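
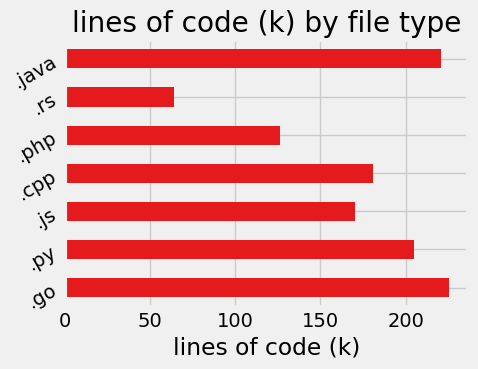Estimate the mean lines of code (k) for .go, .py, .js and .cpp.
≈ 195

(220 + 200 + 180 + 180) / 4 ≈ 195.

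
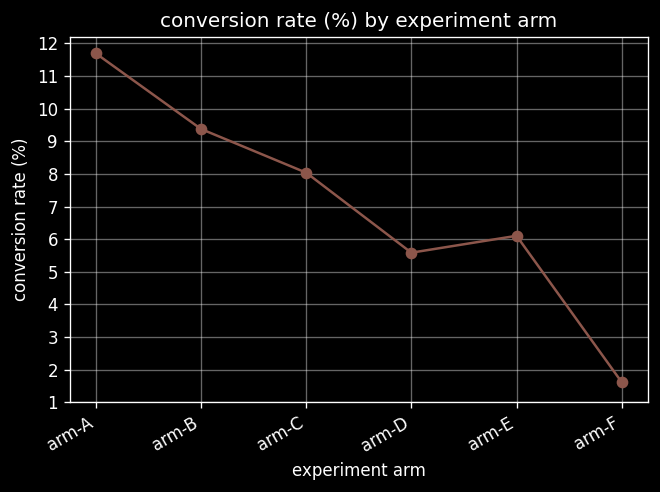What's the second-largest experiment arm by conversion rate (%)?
Top 3: arm-A ≈ 12, arm-B ≈ 9, arm-C ≈ 8.

arm-B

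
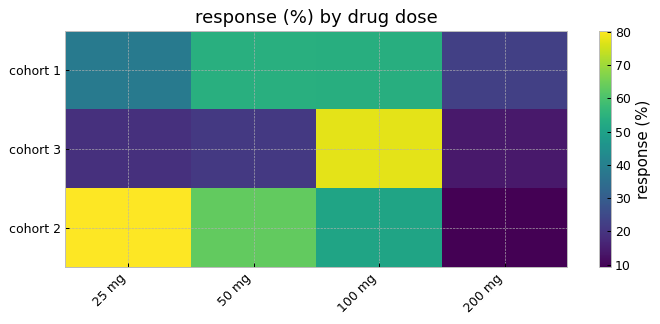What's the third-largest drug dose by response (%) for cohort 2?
100 mg

Top 4 for cohort 2: 25 mg ≈ 80, 50 mg ≈ 60, 100 mg ≈ 50, 200 mg ≈ 10.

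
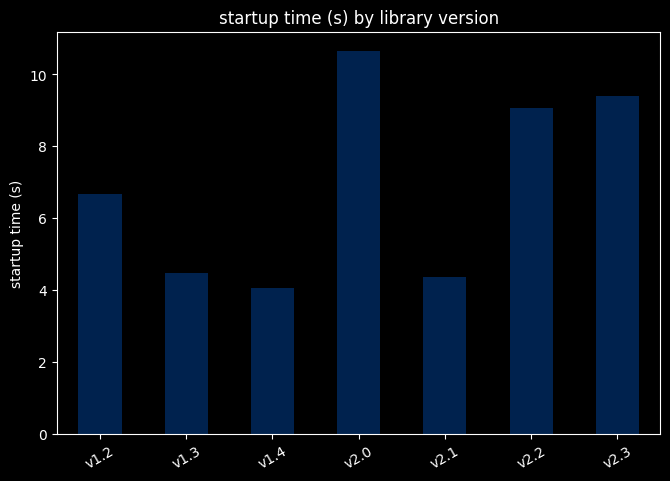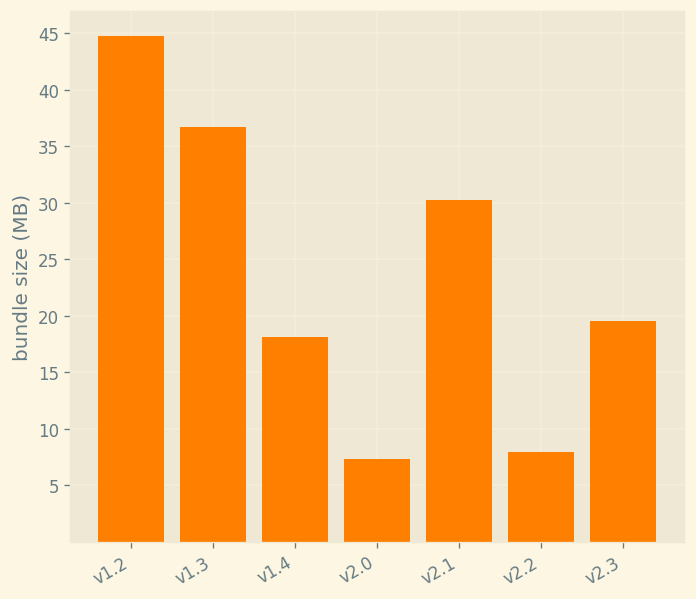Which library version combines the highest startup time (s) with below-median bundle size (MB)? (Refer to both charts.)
v2.0

Chart 2 median bundle size (MB) ≈ 20; below-median library versions: v1.4, v2.0, v2.2. Among those, v2.0 has the highest startup time (s) (≈ 11).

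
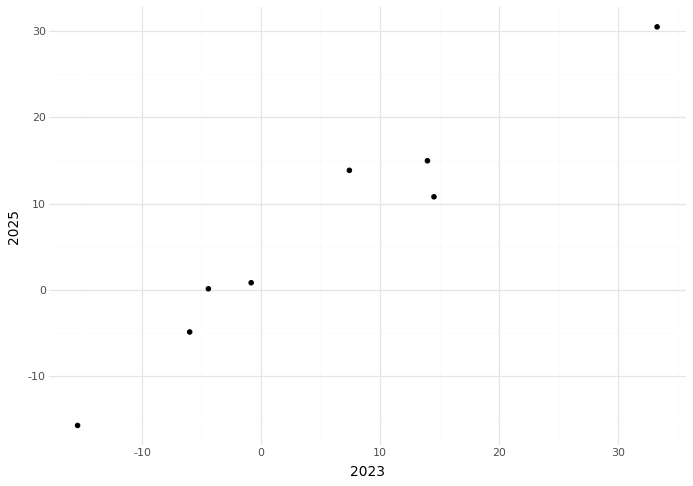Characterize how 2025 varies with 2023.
positive, strong

Points are positively correlated; strong (|r| ≈ 1.0).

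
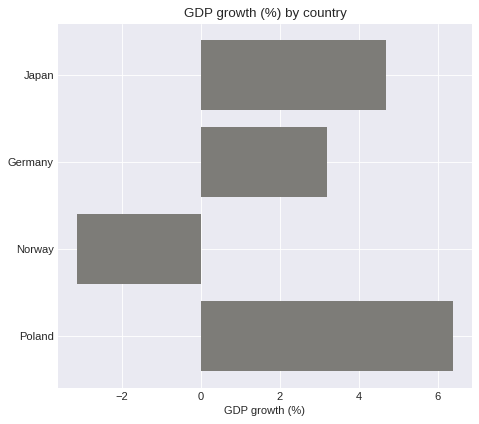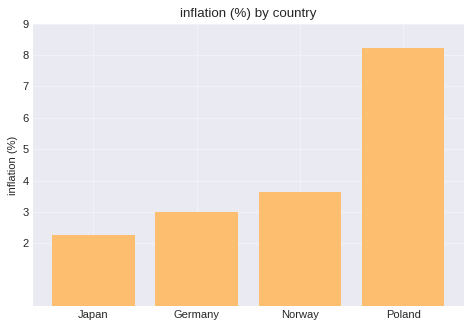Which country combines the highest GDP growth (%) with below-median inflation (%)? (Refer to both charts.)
Chart 2 median inflation (%) ≈ 3; below-median countries: Japan, Germany. Among those, Japan has the highest GDP growth (%) (≈ 5).

Japan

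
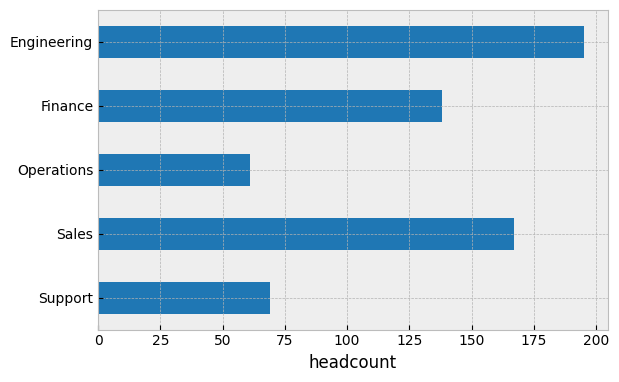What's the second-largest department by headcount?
Top 3: Engineering ≈ 200, Sales ≈ 160, Finance ≈ 140.

Sales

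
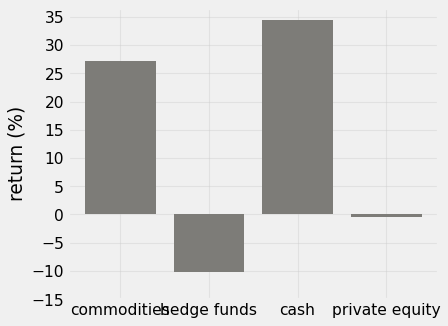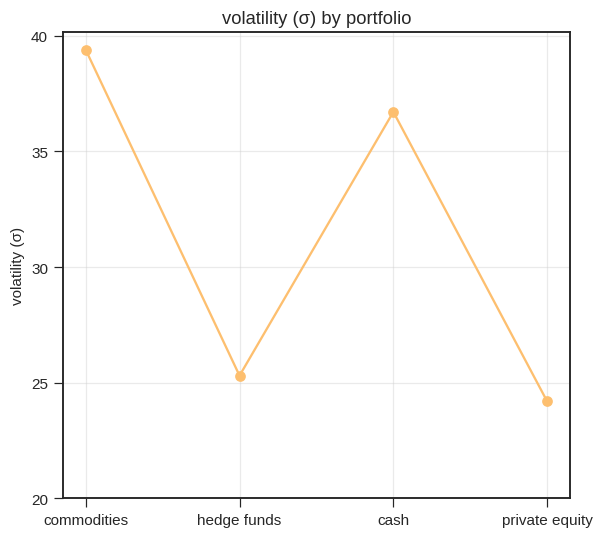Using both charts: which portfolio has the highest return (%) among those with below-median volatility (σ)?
Chart 2 median volatility (σ) ≈ 30; below-median portfolios: hedge funds, private equity. Among those, private equity has the highest return (%) (≈ 0).

private equity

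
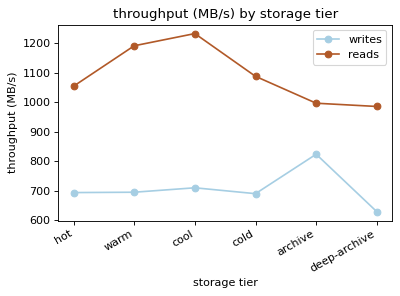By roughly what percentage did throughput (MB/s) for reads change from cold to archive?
cold ≈ 1100, archive ≈ 1000; (1000 − 1100) / 1100 ≈ -9.1%.

≈ -9.1%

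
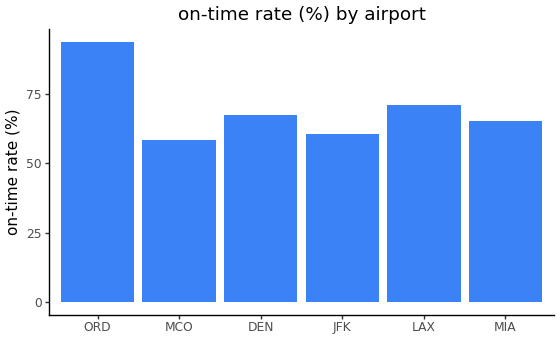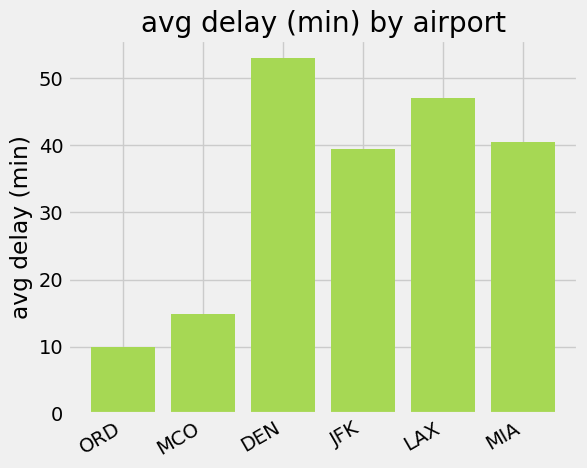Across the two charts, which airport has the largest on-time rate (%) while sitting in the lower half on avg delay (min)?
ORD

Chart 2 median avg delay (min) ≈ 40; below-median airports: ORD, MCO, JFK. Among those, ORD has the highest on-time rate (%) (≈ 90).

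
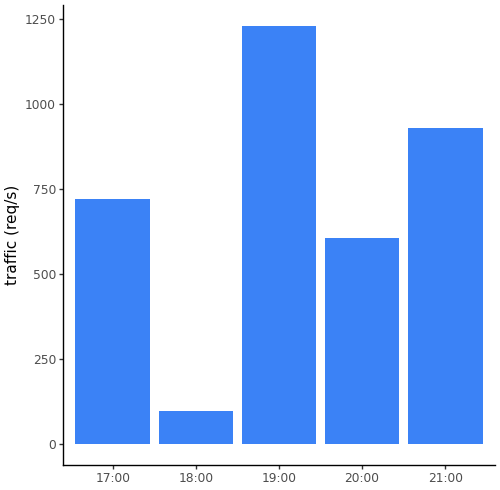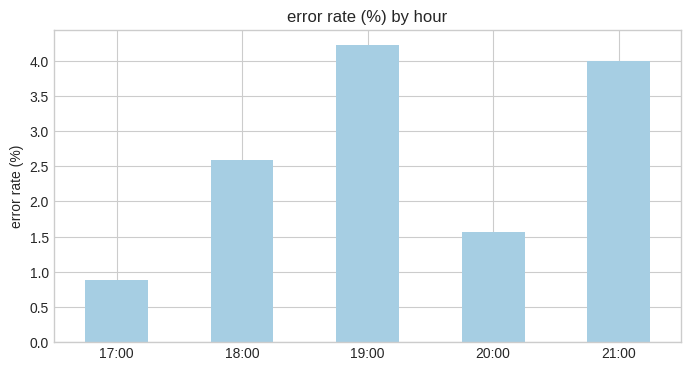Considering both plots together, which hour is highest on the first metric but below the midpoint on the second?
17:00

Chart 2 median error rate (%) ≈ 2.5; below-median hours: 17:00, 20:00. Among those, 17:00 has the highest traffic (req/s) (≈ 800).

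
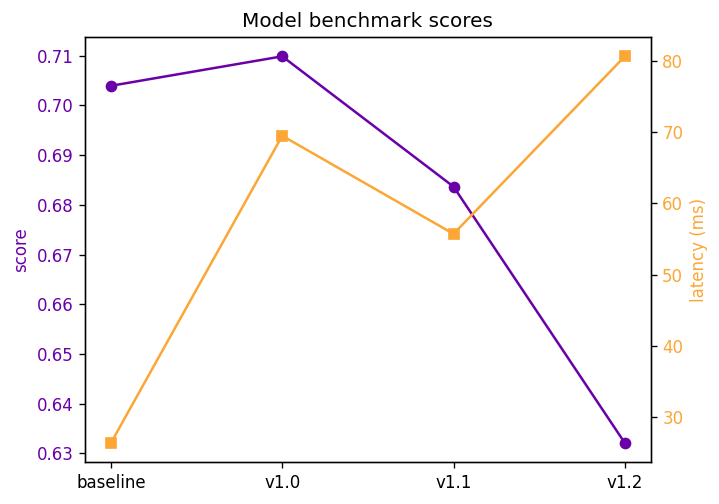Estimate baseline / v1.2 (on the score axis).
baseline ≈ 0.70, v1.2 ≈ 0.63; 0.70/0.63 ≈ 1.11.

≈ 1.11×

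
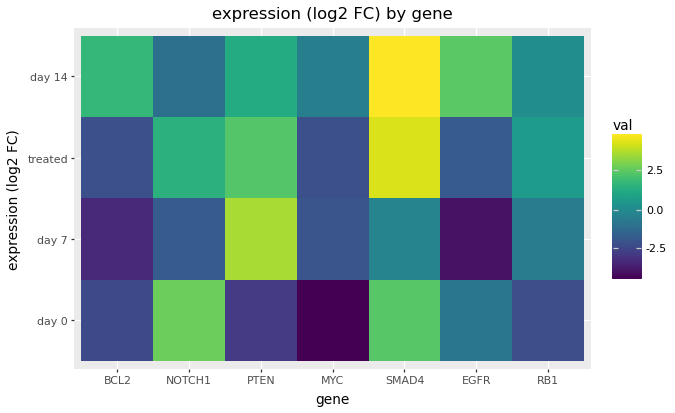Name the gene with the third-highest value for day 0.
Top 4 for day 0: NOTCH1 ≈ 3, SMAD4 ≈ 2, EGFR ≈ -1, RB1 ≈ -2.

EGFR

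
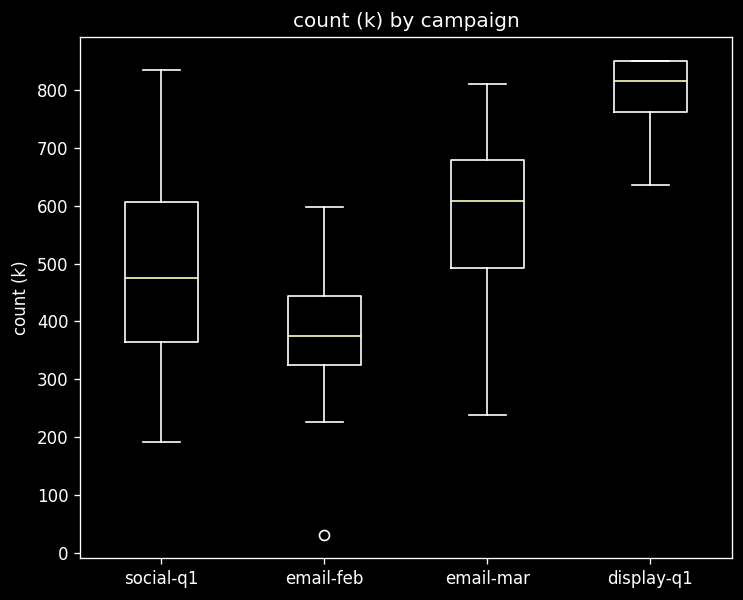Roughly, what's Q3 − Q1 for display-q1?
Q3 ≈ 850, Q1 ≈ 750; IQR ≈ 100.

≈ 100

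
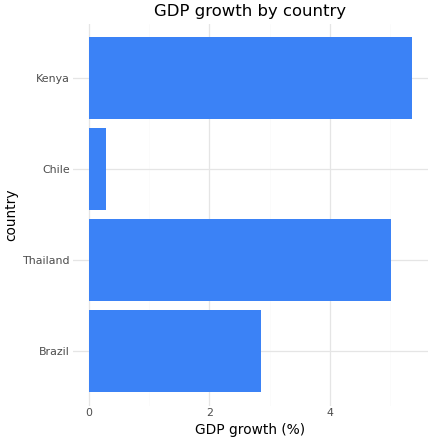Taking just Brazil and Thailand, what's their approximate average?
≈ 4

(3.0 + 5.0) / 2 ≈ 4.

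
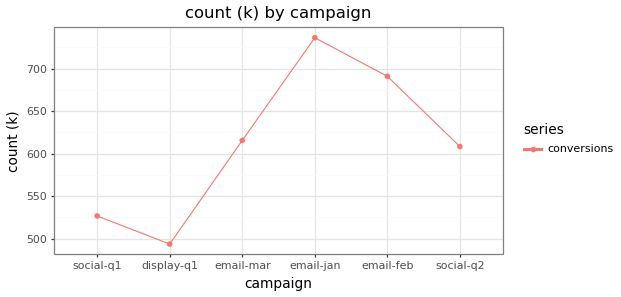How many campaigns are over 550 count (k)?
4

Above 550: email-mar, email-jan, email-feb, social-q2.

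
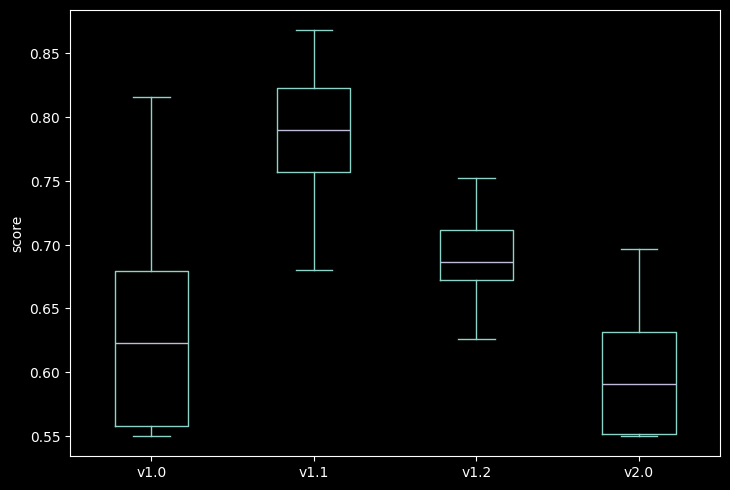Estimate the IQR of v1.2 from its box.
≈ 0.04

Q3 ≈ 0.72, Q1 ≈ 0.68; IQR ≈ 0.04.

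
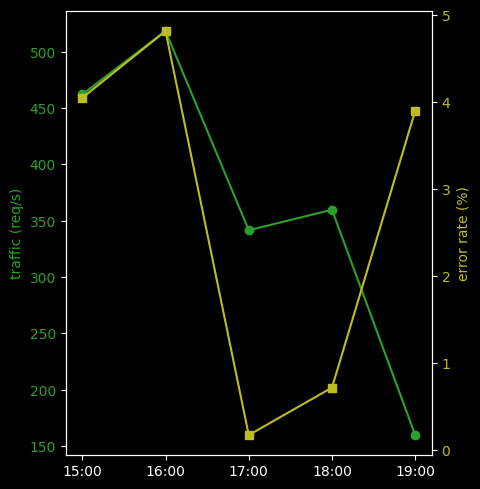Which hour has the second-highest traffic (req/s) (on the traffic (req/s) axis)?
15:00

Top 3 (on the traffic (req/s) axis): 16:00 ≈ 500, 15:00 ≈ 450, 18:00 ≈ 350.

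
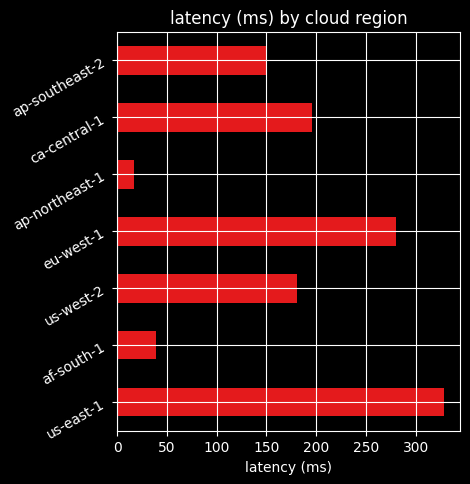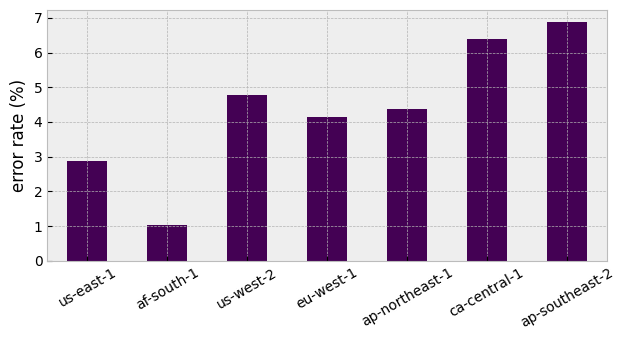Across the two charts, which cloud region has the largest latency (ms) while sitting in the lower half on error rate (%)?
Chart 2 median error rate (%) ≈ 4; below-median cloud regions: us-east-1, af-south-1, eu-west-1. Among those, us-east-1 has the highest latency (ms) (≈ 350).

us-east-1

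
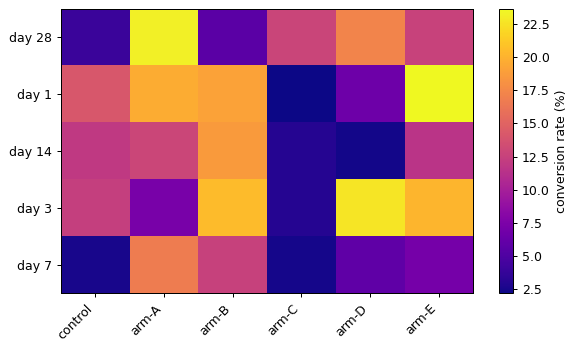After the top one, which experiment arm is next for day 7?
Top 3 for day 7: arm-A ≈ 16, arm-B ≈ 12, arm-E ≈ 8.

arm-B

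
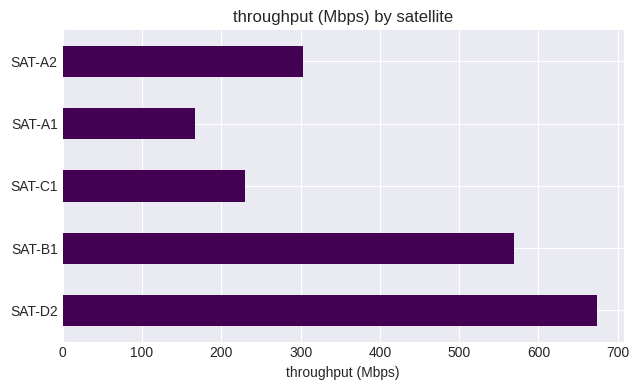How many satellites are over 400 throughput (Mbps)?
2

Above 400: SAT-D2, SAT-B1.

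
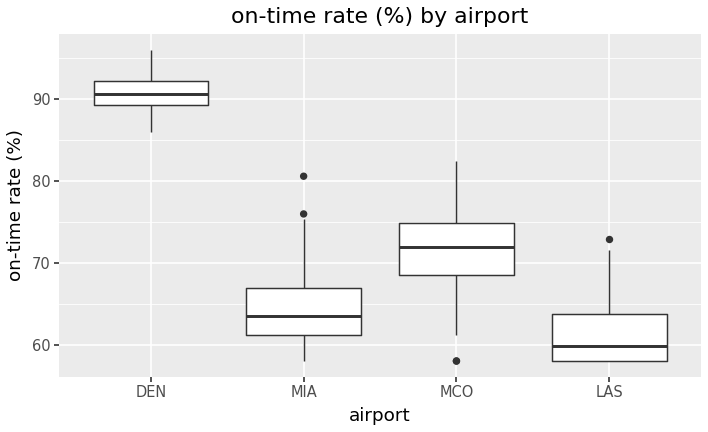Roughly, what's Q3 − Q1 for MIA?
Q3 ≈ 65, Q1 ≈ 60; IQR ≈ 5.

≈ 5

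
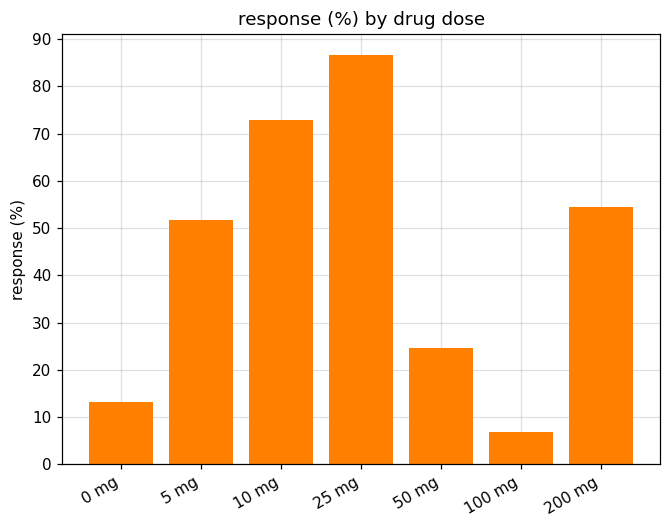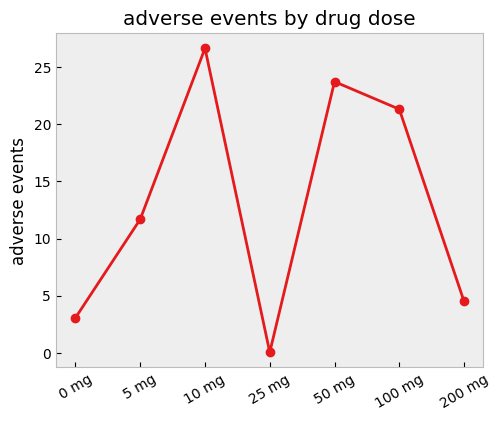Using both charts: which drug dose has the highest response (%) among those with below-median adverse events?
25 mg

Chart 2 median adverse events ≈ 10; below-median drug doses: 0 mg, 25 mg, 200 mg. Among those, 25 mg has the highest response (%) (≈ 90).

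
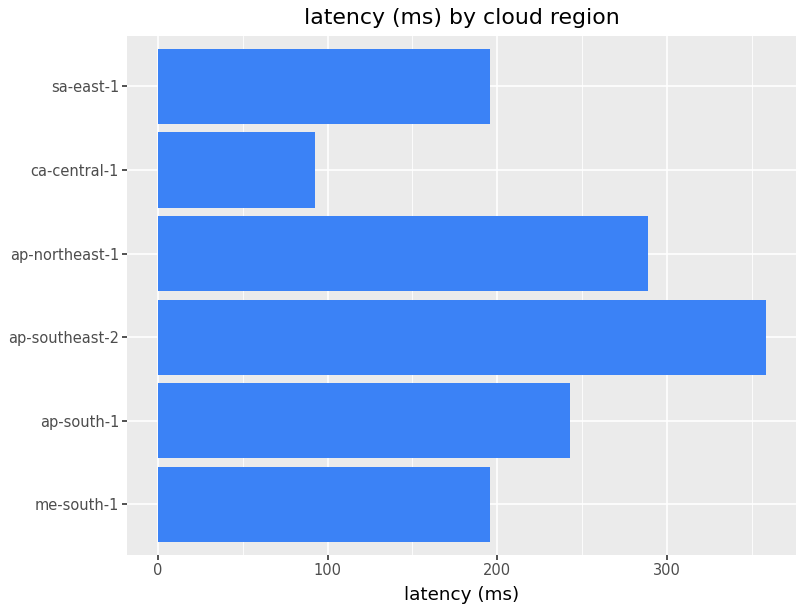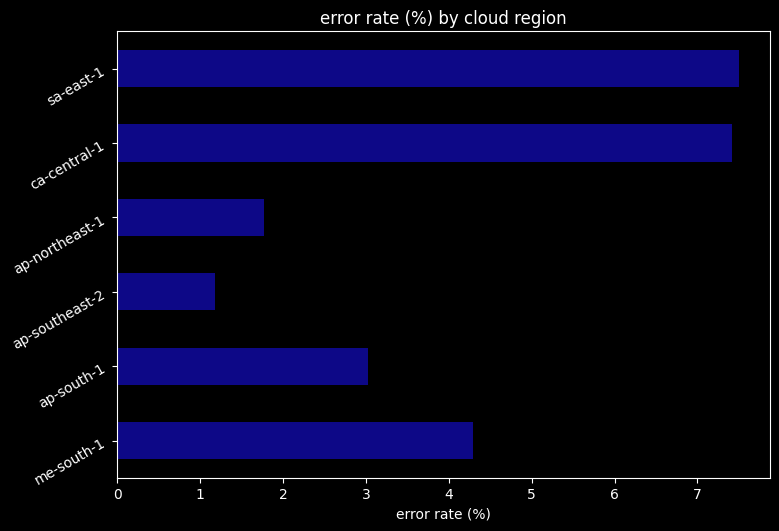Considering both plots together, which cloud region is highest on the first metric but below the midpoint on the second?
Chart 2 median error rate (%) ≈ 4; below-median cloud regions: ap-south-1, ap-southeast-2, ap-northeast-1. Among those, ap-southeast-2 has the highest latency (ms) (≈ 350).

ap-southeast-2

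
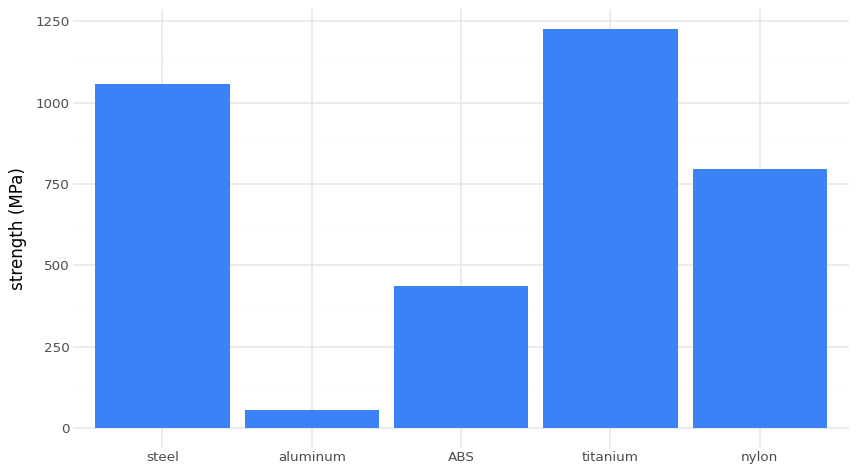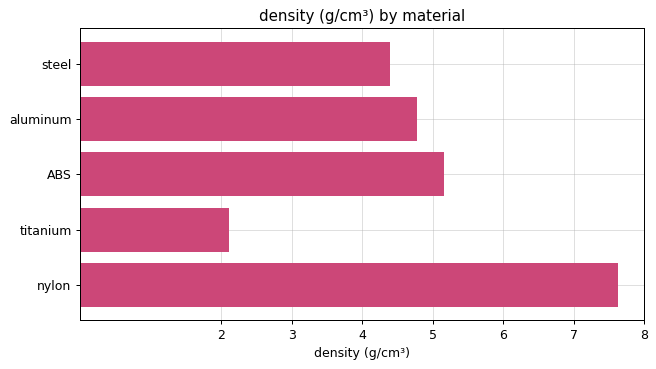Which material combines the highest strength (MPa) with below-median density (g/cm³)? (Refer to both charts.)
titanium

Chart 2 median density (g/cm³) ≈ 5; below-median materials: steel, titanium. Among those, titanium has the highest strength (MPa) (≈ 1200).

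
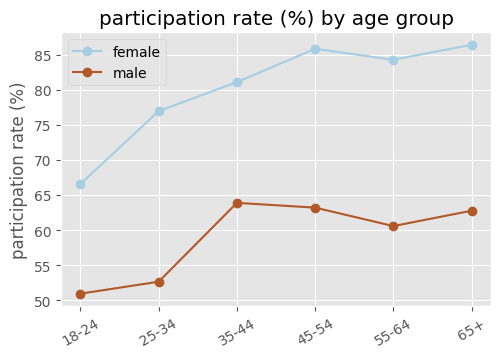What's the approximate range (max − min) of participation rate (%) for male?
≈ 15

Max 35-44 ≈ 65, min 18-24 ≈ 50; range ≈ 15.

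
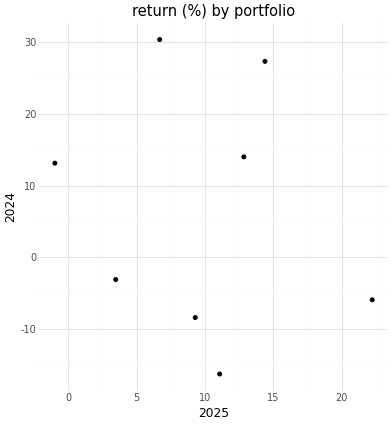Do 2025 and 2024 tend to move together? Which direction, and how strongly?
no clear correlation

Points are roughly uncorrelated; weak (|r| ≈ 0.2).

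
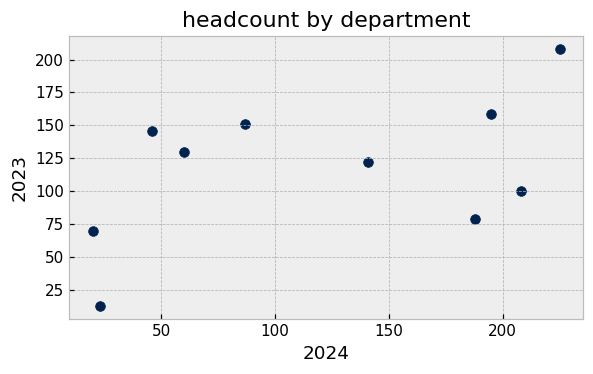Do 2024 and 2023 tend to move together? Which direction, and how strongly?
Points are positively correlated; moderate (|r| ≈ 0.5).

positive, moderate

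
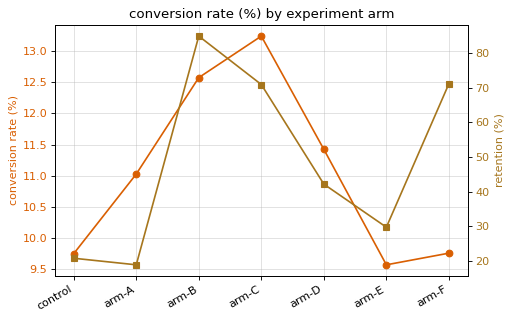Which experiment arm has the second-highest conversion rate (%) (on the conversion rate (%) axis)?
arm-B

Top 3 (on the conversion rate (%) axis): arm-C ≈ 13.0, arm-B ≈ 12.5, arm-D ≈ 11.5.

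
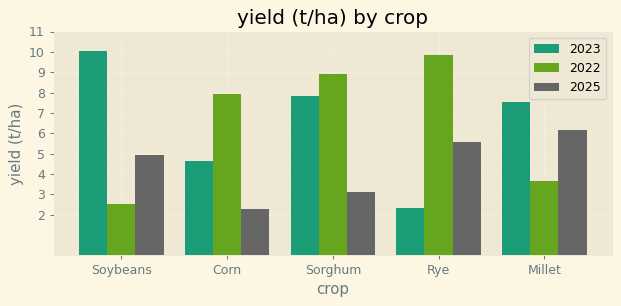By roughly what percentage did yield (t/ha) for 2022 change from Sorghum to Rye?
≈ +11.1%

Sorghum ≈ 9, Rye ≈ 10; (10 − 9) / 9 ≈ +11.1%.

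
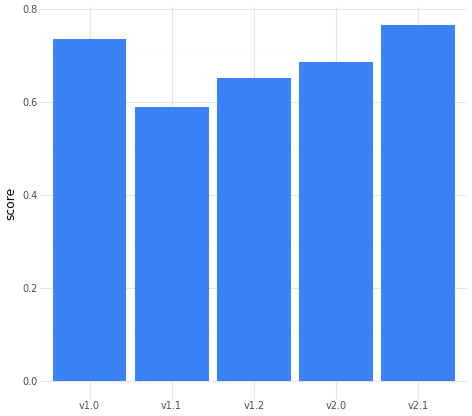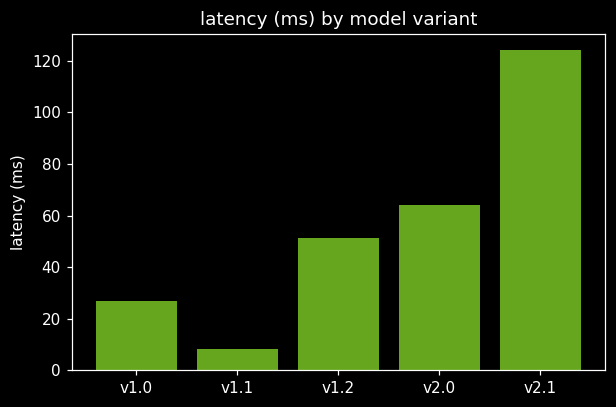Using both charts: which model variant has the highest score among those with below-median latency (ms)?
v1.0

Chart 2 median latency (ms) ≈ 60; below-median model variants: v1.0, v1.1. Among those, v1.0 has the highest score (≈ 0.7).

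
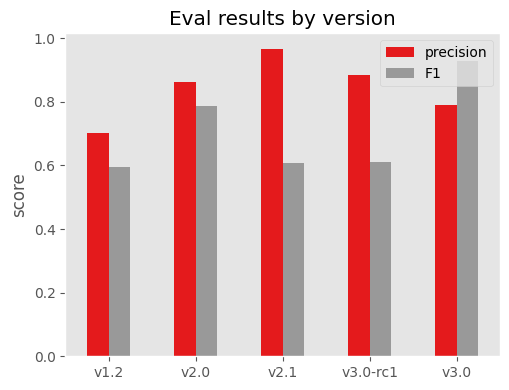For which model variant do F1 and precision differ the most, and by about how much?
v2.1: F1 ≈ 0.6, precision ≈ 1.0 → gap ≈ 0.4. Next-largest (v3.0-rc1) is only ≈ 0.3.

v2.1, ≈ 0.4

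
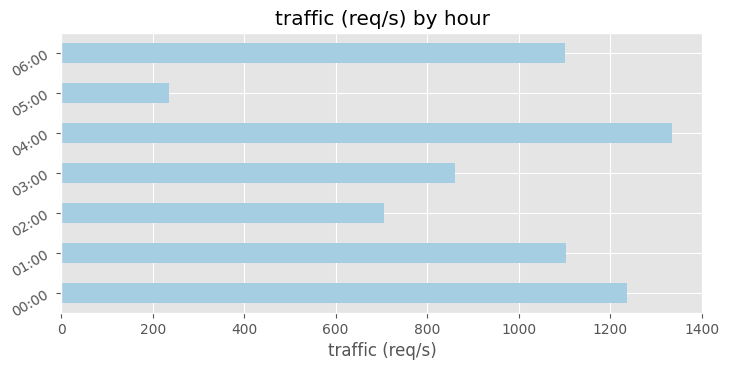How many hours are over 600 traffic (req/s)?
6

Above 600: 00:00, 01:00, 02:00, 03:00, 04:00, 06:00.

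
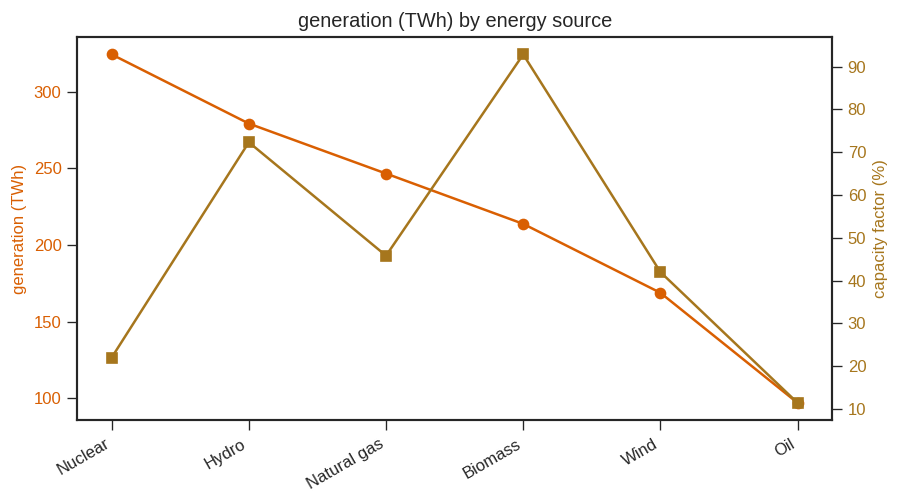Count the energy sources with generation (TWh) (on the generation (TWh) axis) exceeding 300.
1

Above 300: Nuclear.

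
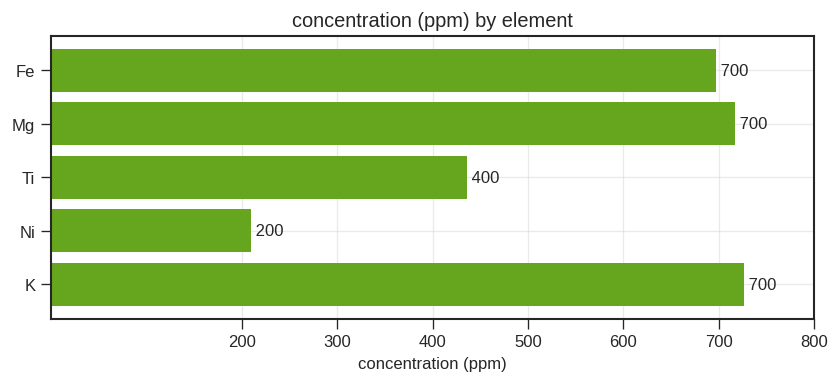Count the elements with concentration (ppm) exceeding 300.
Above 300: Fe, Mg, Ti, K.

4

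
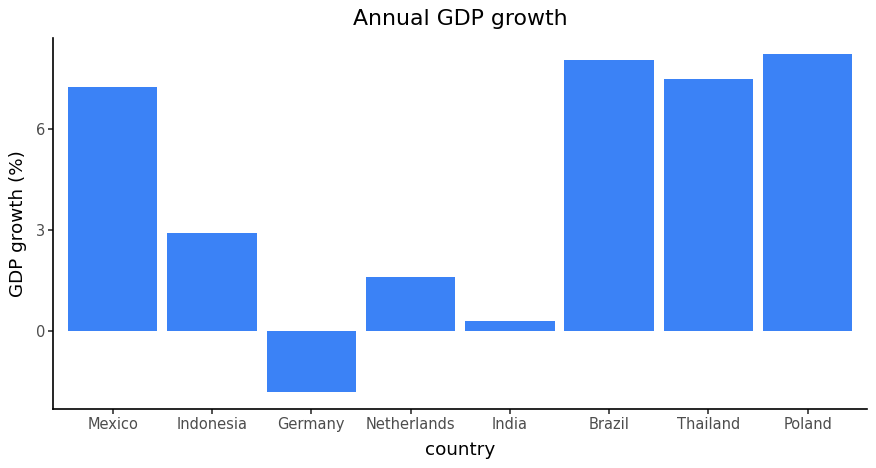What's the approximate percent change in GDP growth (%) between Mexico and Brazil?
Mexico ≈ 7, Brazil ≈ 8; (8 − 7) / 7 ≈ +14.3%.

≈ +14.3%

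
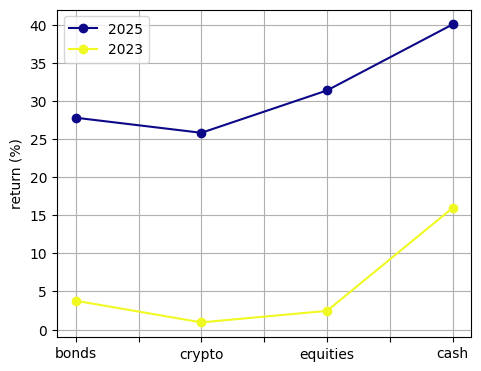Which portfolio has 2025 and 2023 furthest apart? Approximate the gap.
equities, ≈ 30 %

equities: 2025 ≈ 30, 2023 ≈ 0 → gap ≈ 30. Next-largest (crypto) is only ≈ 25.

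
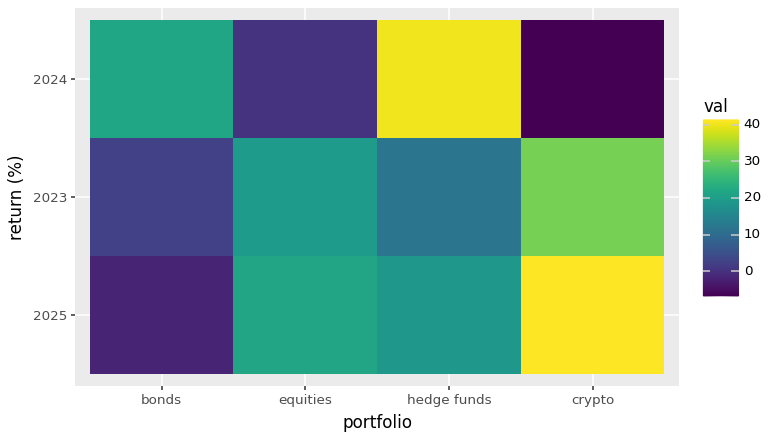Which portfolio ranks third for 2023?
hedge funds

Top 4 for 2023: crypto ≈ 30, equities ≈ 20, hedge funds ≈ 10, bonds ≈ 0.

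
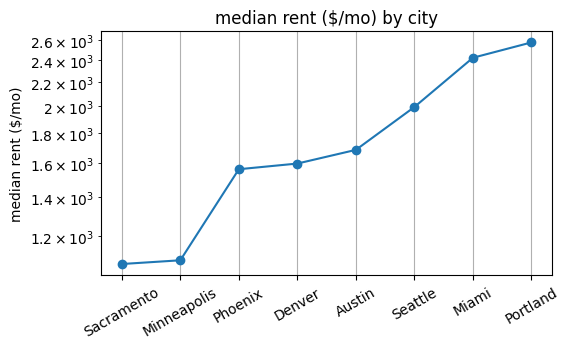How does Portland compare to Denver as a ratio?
≈ 1.62×

Portland ≈ 2600, Denver ≈ 1600; 2600/1600 ≈ 1.62.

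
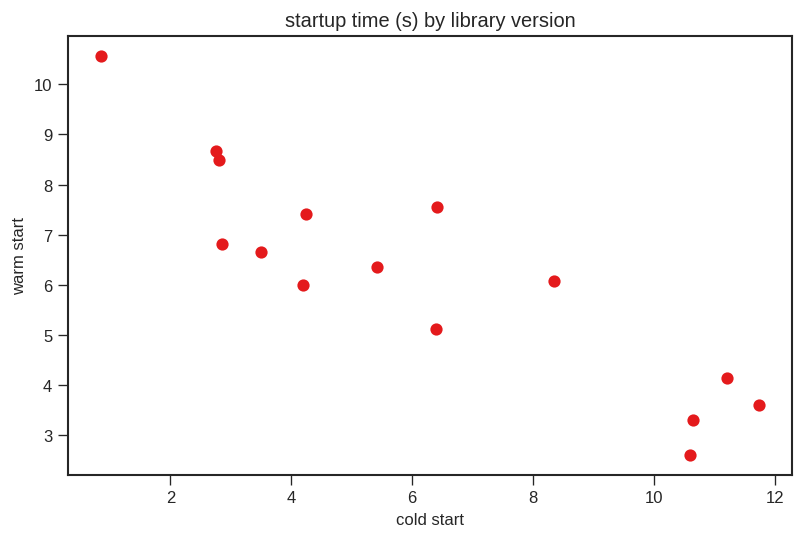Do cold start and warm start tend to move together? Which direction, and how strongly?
Points are negatively correlated; strong (|r| ≈ 0.9).

negative, strong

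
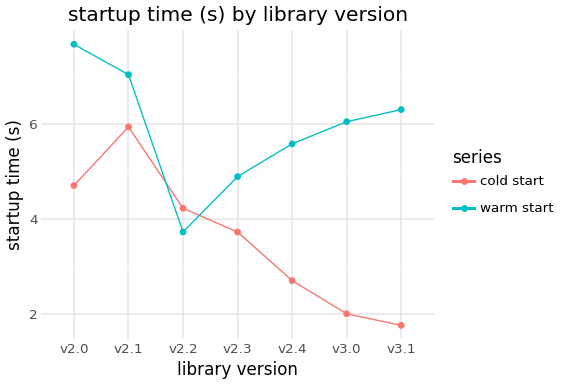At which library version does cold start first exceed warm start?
v2.2

v2.1: cold start ≈ 6.0 vs warm start ≈ 7.0 (not yet); v2.2: cold start ≈ 4.0 vs warm start ≈ 3.5 (first crossover).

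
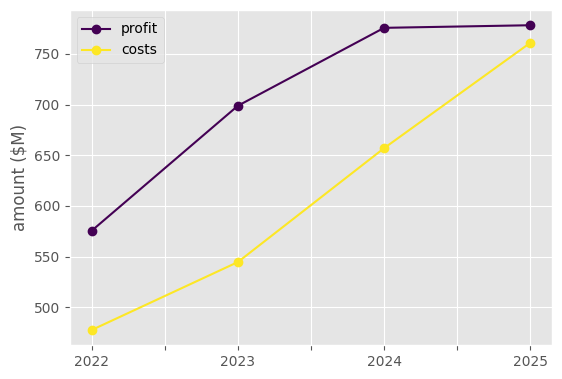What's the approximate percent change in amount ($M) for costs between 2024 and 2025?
≈ +15.4%

2024 ≈ 650, 2025 ≈ 750; (750 − 650) / 650 ≈ +15.4%.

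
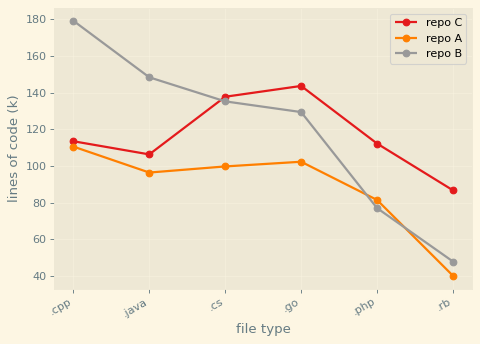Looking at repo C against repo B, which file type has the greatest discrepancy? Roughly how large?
.cpp: repo C ≈ 120, repo B ≈ 180 → gap ≈ 60. Next-largest (.java) is only ≈ 40.

.cpp, ≈ 60 k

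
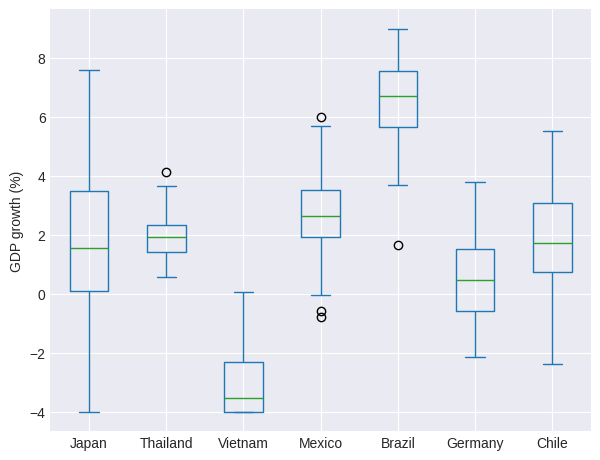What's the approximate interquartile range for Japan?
Q3 ≈ 3, Q1 ≈ 0; IQR ≈ 3.

≈ 3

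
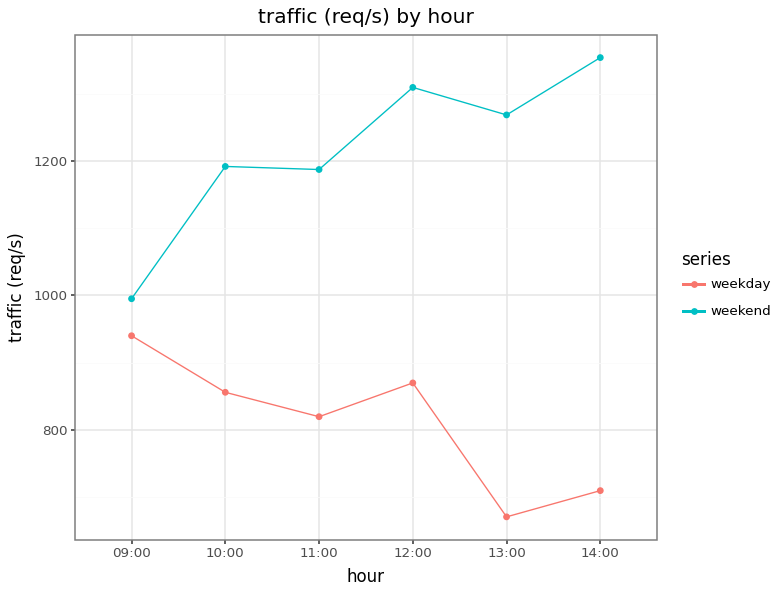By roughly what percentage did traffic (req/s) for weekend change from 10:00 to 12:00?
10:00 ≈ 1200, 12:00 ≈ 1300; (1300 − 1200) / 1200 ≈ +8.3%.

≈ +8.3%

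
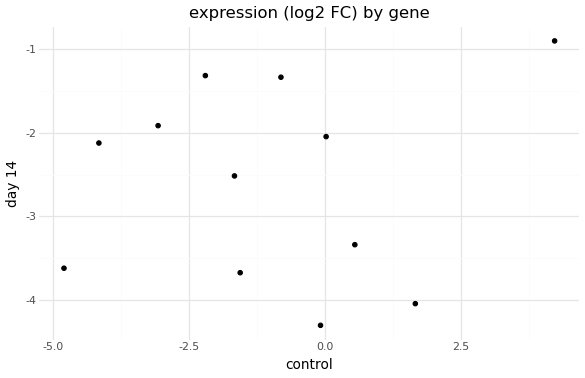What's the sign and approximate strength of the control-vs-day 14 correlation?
no clear correlation

Points are roughly uncorrelated; weak (|r| ≈ 0.1).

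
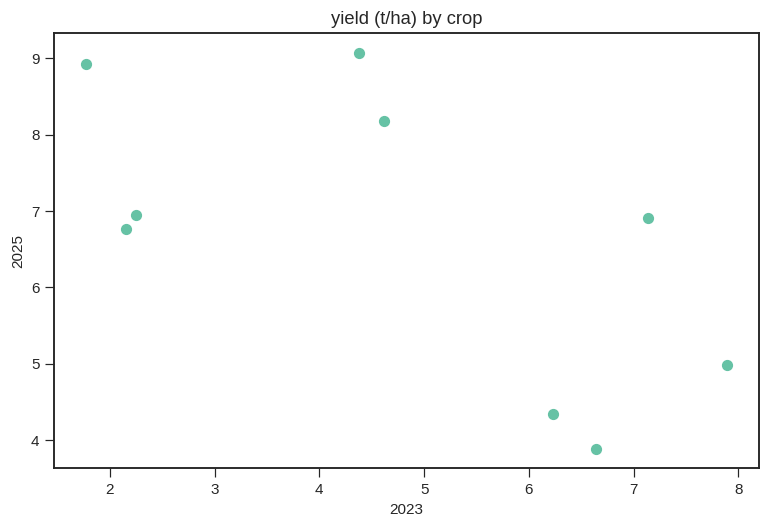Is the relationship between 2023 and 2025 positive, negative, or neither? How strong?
negative, moderate

Points are negatively correlated; moderate (|r| ≈ 0.6).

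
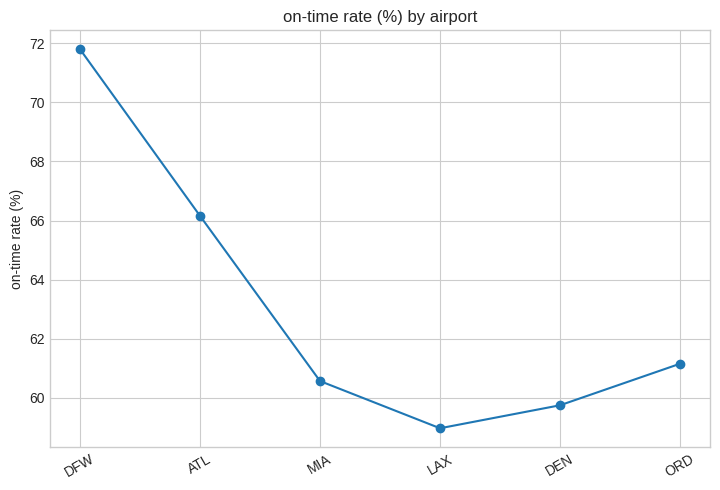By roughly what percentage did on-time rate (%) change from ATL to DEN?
≈ -9.1%

ATL ≈ 66, DEN ≈ 60; (60 − 66) / 66 ≈ -9.1%.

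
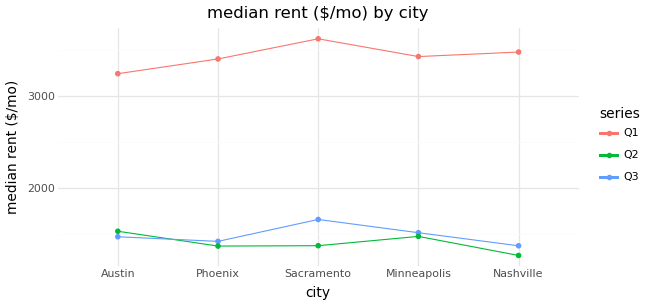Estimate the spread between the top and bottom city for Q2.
≈ 400

Max Austin ≈ 1600, min Nashville ≈ 1200; range ≈ 400.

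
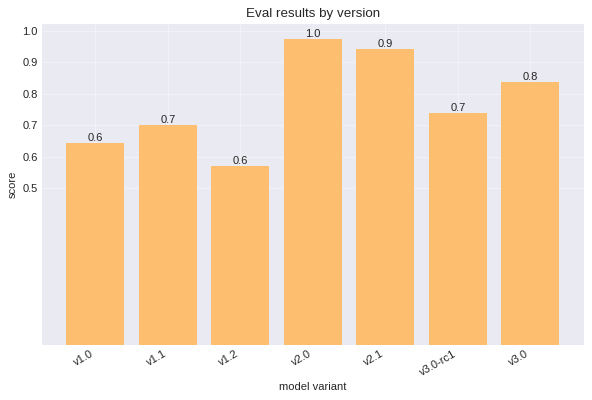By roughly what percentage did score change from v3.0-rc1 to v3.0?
≈ +14.3%

v3.0-rc1 ≈ 0.7, v3.0 ≈ 0.8; (0.8 − 0.7) / 0.7 ≈ +14.3%.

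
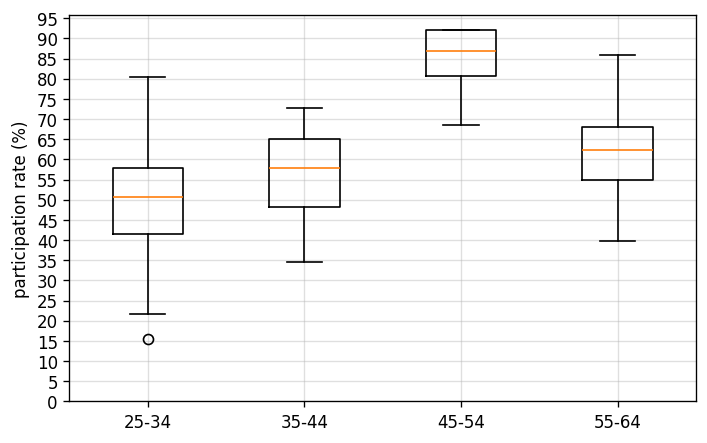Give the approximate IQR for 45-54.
Q3 ≈ 90, Q1 ≈ 80; IQR ≈ 10.

≈ 10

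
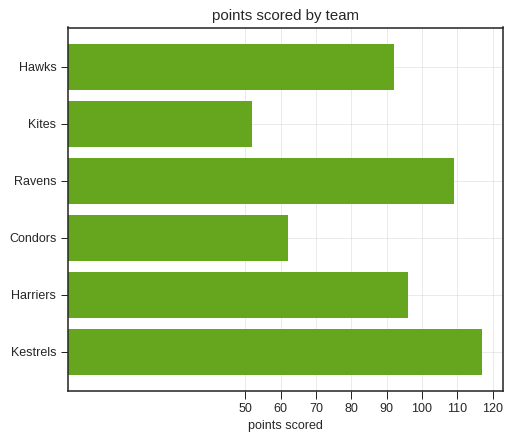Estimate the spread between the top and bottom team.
≈ 70

Max Kestrels ≈ 120, min Kites ≈ 50; range ≈ 70.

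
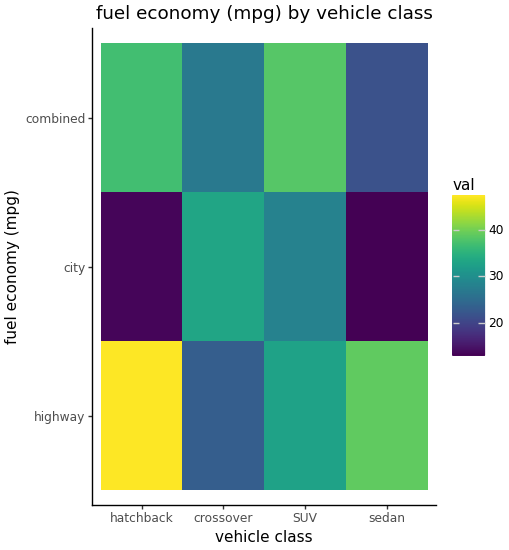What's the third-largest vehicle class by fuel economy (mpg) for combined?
Top 4 for combined: SUV ≈ 40, hatchback ≈ 35, crossover ≈ 25, sedan ≈ 20.

crossover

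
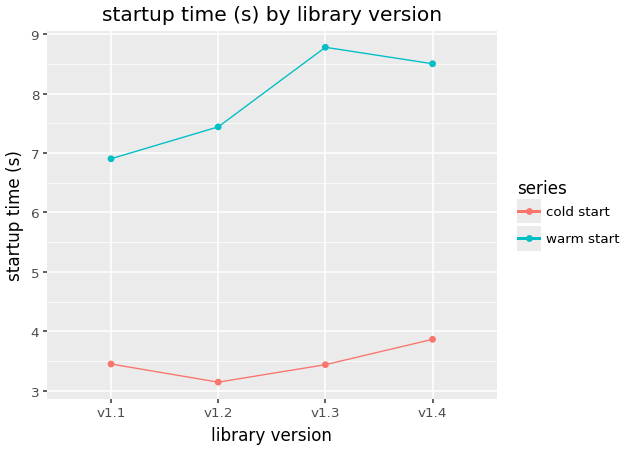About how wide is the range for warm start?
≈ 2.0

Max v1.3 ≈ 9.0, min v1.1 ≈ 7.0; range ≈ 2.0.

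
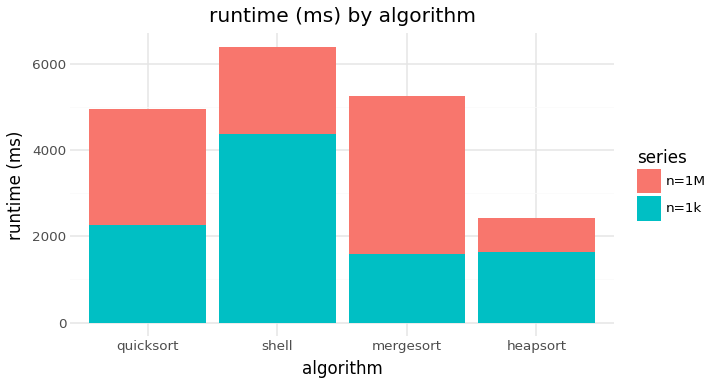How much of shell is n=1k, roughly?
≈ 4000

n=1k top ≈ 4000, bottom ≈ 0; segment ≈ 4000.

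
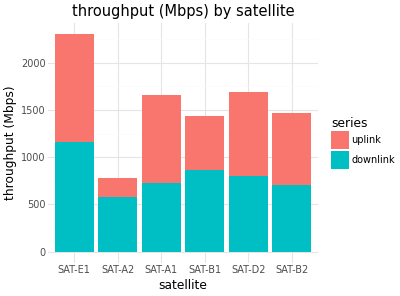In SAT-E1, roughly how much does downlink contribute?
≈ 1200

downlink top ≈ 1200, bottom ≈ 0; segment ≈ 1200.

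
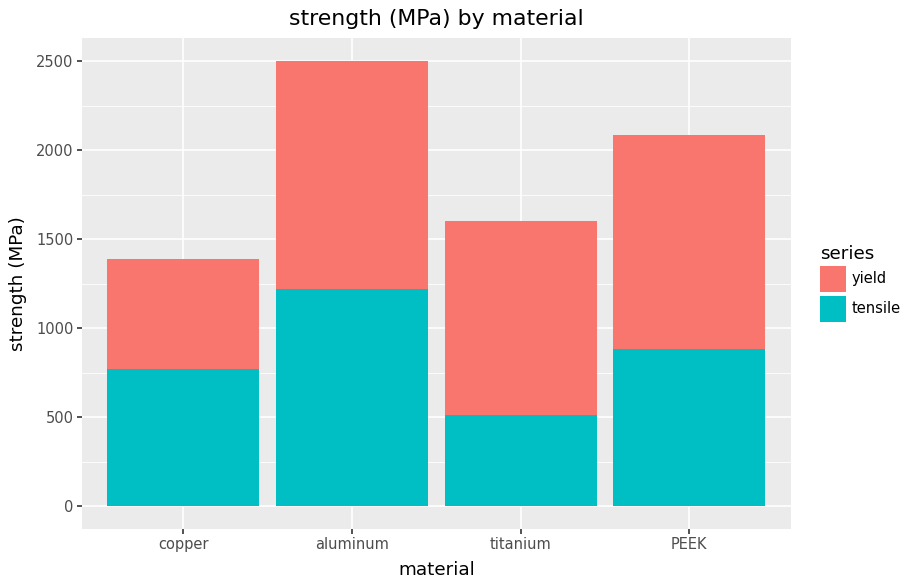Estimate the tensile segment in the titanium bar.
tensile top ≈ 500, bottom ≈ 0; segment ≈ 500.

≈ 500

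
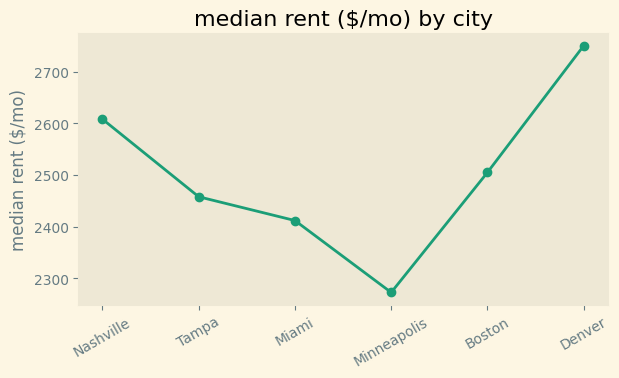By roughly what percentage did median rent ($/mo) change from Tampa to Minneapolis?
Tampa ≈ 2450, Minneapolis ≈ 2250; (2250 − 2450) / 2450 ≈ -8.2%.

≈ -8.2%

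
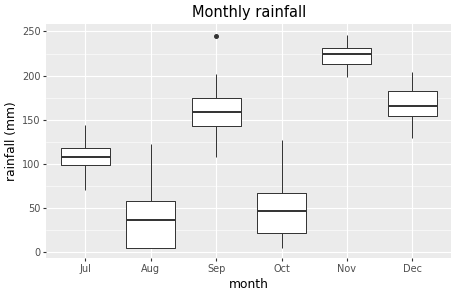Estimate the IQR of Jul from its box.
Q3 ≈ 120, Q1 ≈ 100; IQR ≈ 20.

≈ 20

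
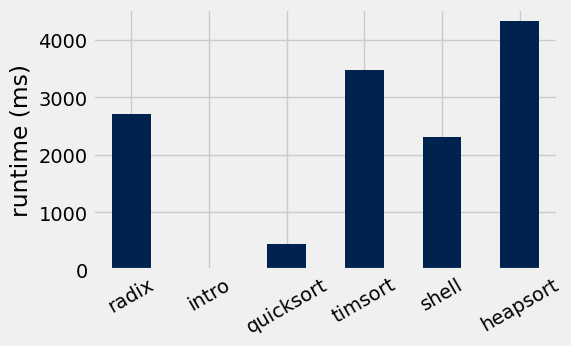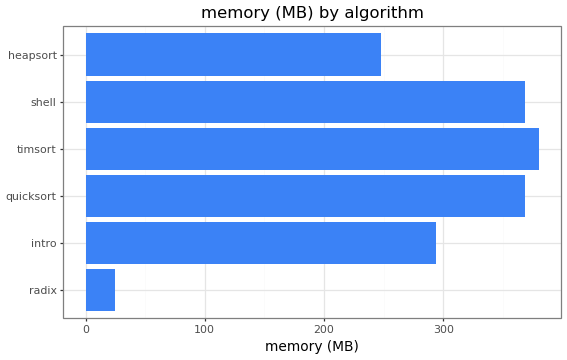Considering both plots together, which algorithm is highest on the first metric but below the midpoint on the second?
Chart 2 median memory (MB) ≈ 350; below-median algorithms: radix, intro, heapsort. Among those, heapsort has the highest runtime (ms) (≈ 4500).

heapsort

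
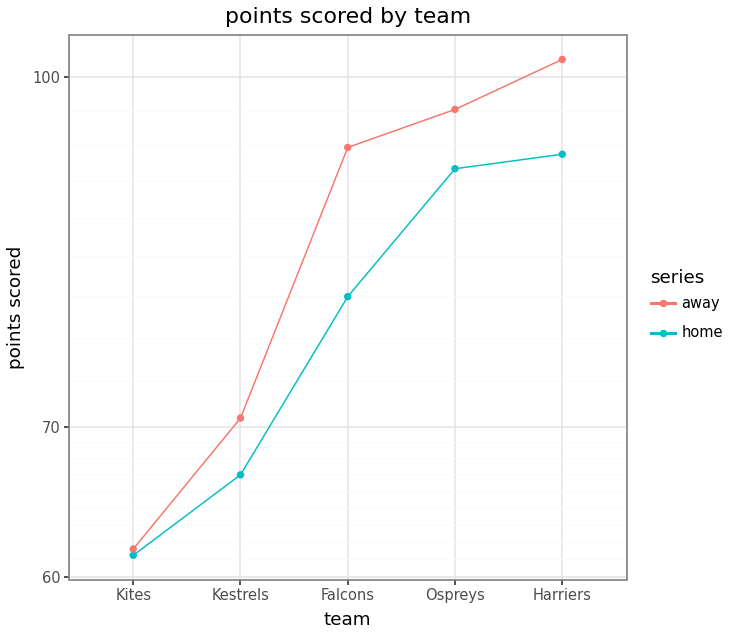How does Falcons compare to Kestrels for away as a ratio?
Falcons ≈ 95, Kestrels ≈ 70; 95/70 ≈ 1.36.

≈ 1.36×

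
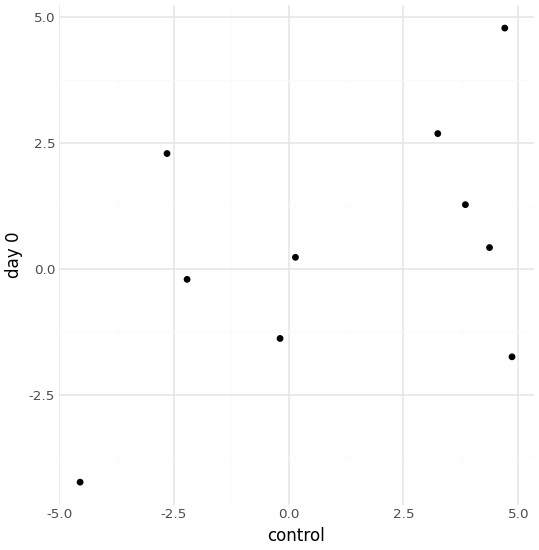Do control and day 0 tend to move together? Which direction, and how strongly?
Points are positively correlated; moderate (|r| ≈ 0.5).

positive, moderate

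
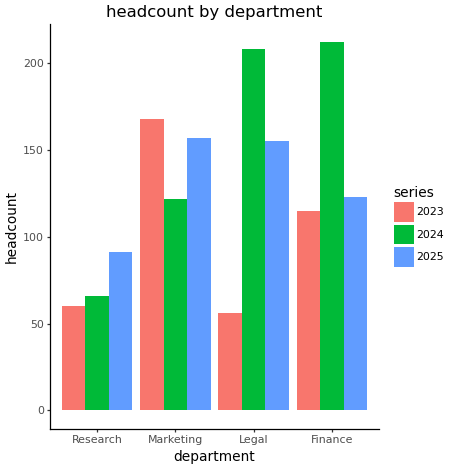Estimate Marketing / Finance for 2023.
Marketing ≈ 160, Finance ≈ 120; 160/120 ≈ 1.33.

≈ 1.33×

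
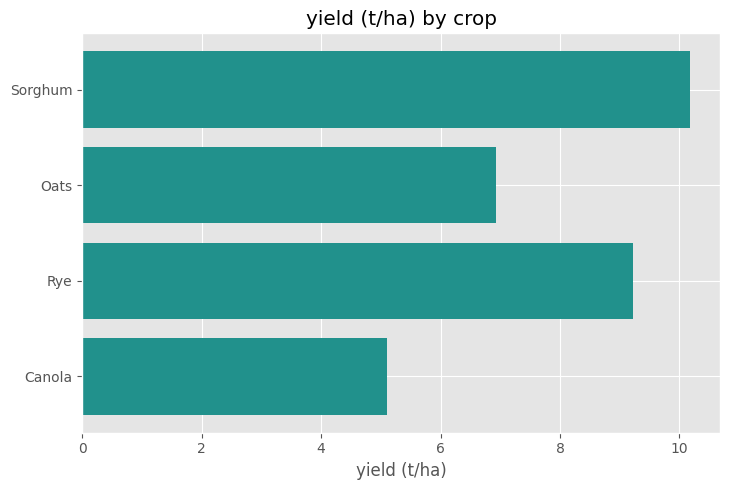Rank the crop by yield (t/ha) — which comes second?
Top 3: Sorghum ≈ 10, Rye ≈ 9, Oats ≈ 7.

Rye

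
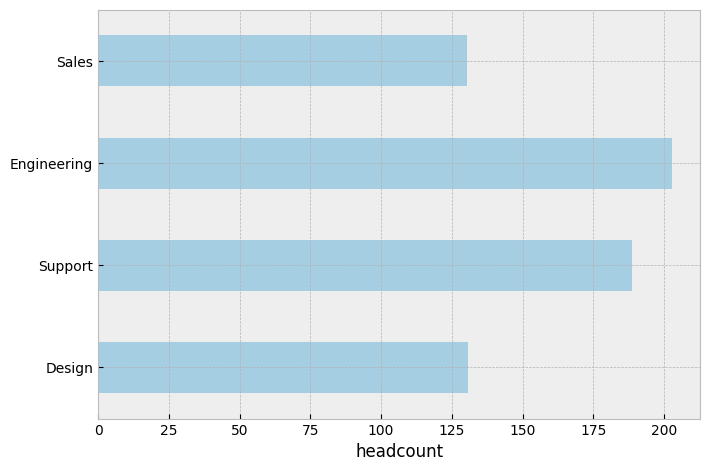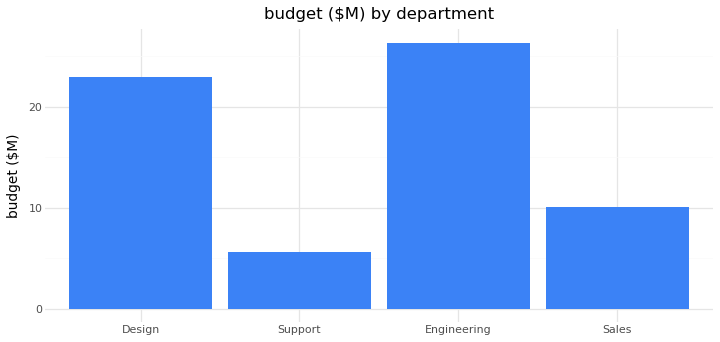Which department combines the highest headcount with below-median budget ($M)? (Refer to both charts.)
Chart 2 median budget ($M) ≈ 15; below-median departments: Support, Sales. Among those, Support has the highest headcount (≈ 180).

Support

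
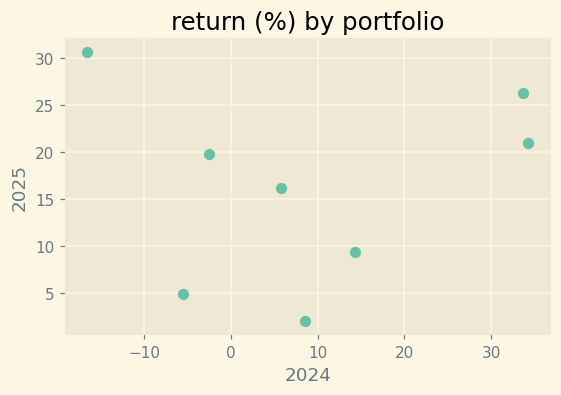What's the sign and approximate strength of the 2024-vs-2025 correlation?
Points are roughly uncorrelated; weak (|r| ≈ 0.1).

no clear correlation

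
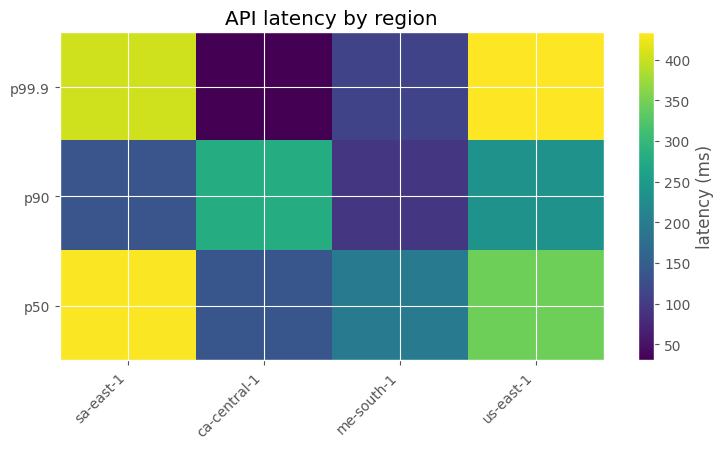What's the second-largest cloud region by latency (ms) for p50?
us-east-1

Top 3 for p50: sa-east-1 ≈ 450, us-east-1 ≈ 350, me-south-1 ≈ 200.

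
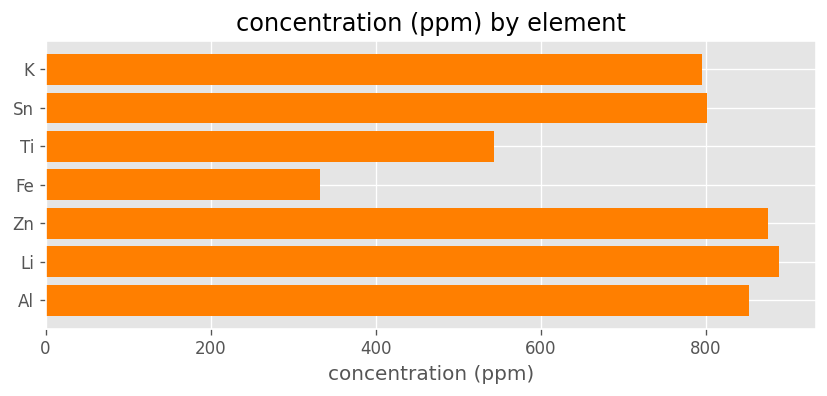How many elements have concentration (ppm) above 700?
5

Above 700: K, Sn, Zn, Li, Al.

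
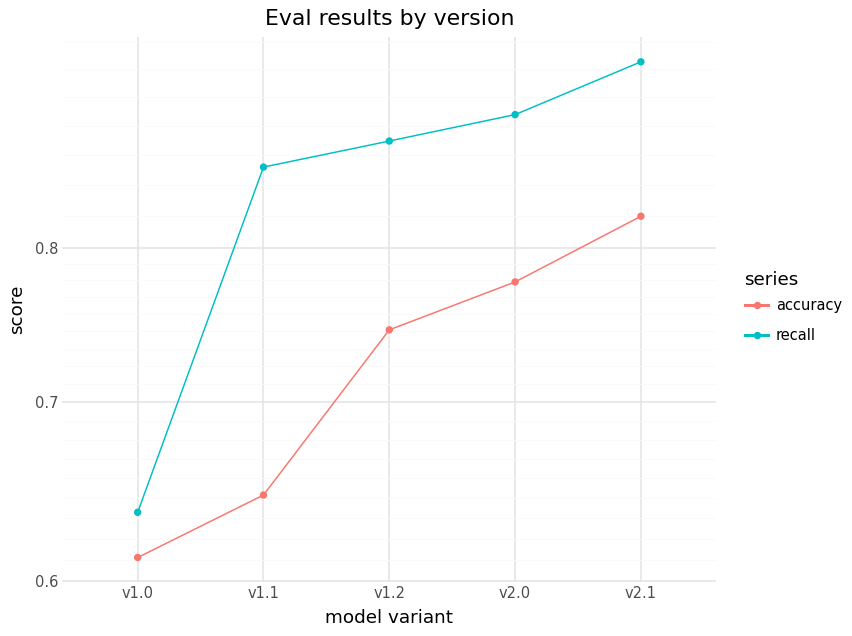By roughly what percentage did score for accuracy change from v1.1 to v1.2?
v1.1 ≈ 0.65, v1.2 ≈ 0.75; (0.75 − 0.65) / 0.65 ≈ +15.4%.

≈ +15.4%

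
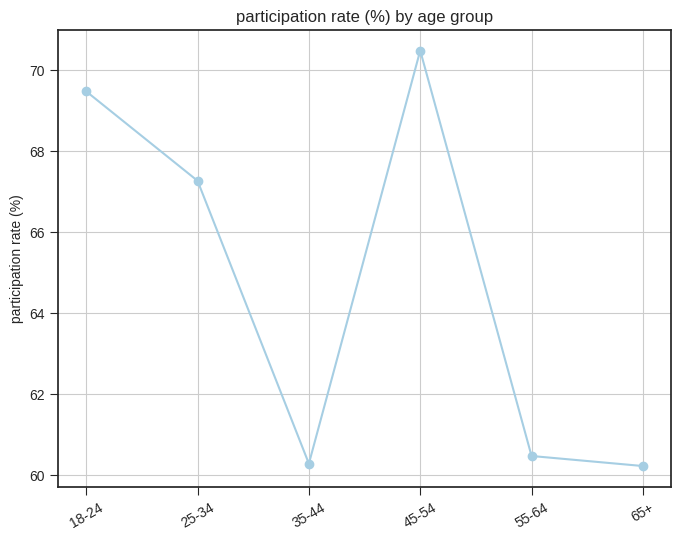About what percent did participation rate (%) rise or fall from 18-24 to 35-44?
18-24 ≈ 69, 35-44 ≈ 60; (60 − 69) / 69 ≈ -13%.

≈ -13%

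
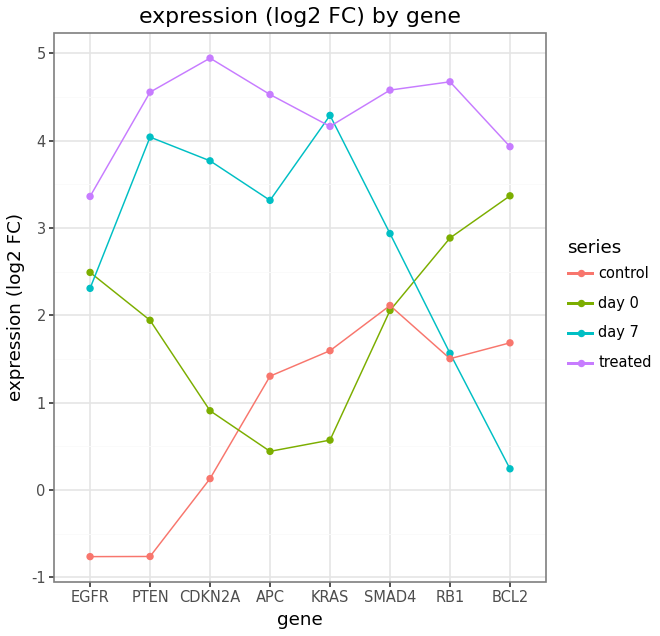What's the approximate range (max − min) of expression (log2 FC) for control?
≈ 3.0

Max SMAD4 ≈ 2.0, min EGFR ≈ -1.0; range ≈ 3.0.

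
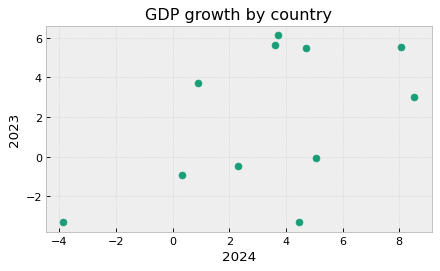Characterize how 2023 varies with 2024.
Points are positively correlated; moderate (|r| ≈ 0.5).

positive, moderate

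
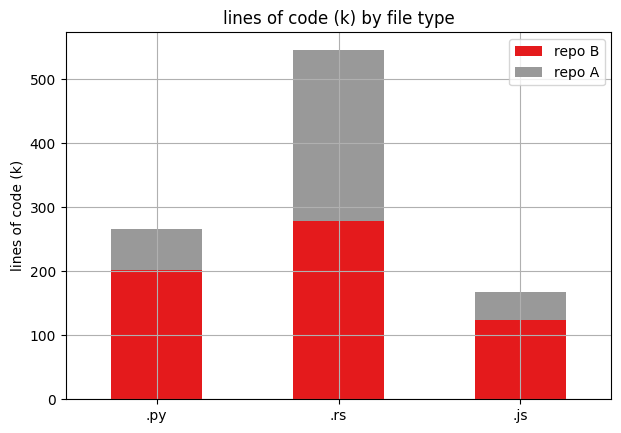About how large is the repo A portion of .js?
repo A top ≈ 150, bottom ≈ 100; segment ≈ 50.

≈ 50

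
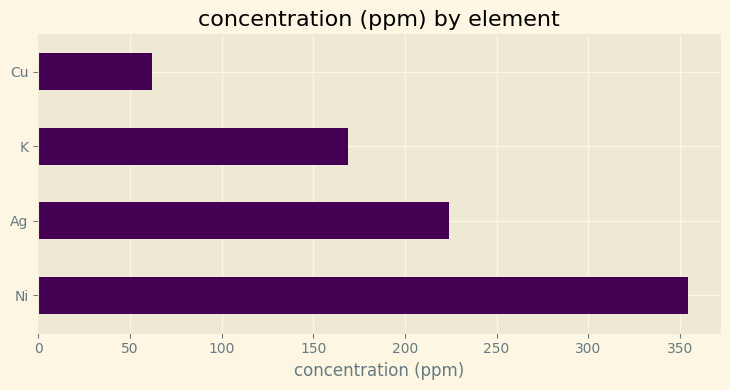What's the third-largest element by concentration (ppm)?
K

Top 4: Ni ≈ 350, Ag ≈ 200, K ≈ 150, Cu ≈ 50.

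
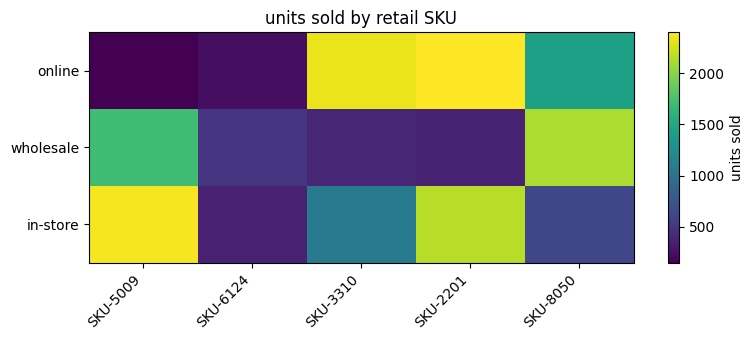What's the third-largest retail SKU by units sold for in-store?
Top 4 for in-store: SKU-5009 ≈ 2400, SKU-2201 ≈ 2200, SKU-3310 ≈ 1000, SKU-8050 ≈ 600.

SKU-3310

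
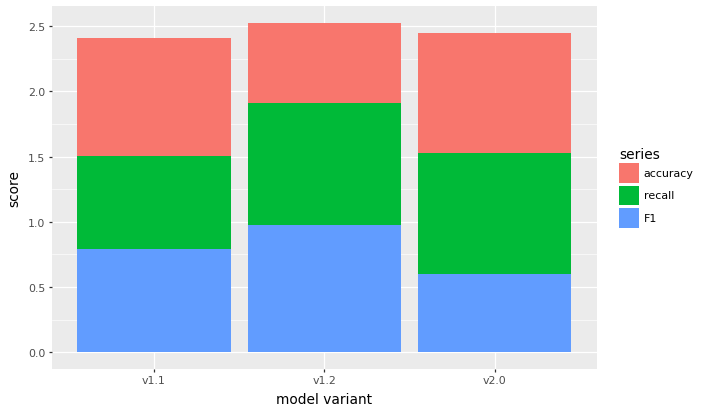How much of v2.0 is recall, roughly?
recall top ≈ 1.5, bottom ≈ 0.5; segment ≈ 1.0.

≈ 1.0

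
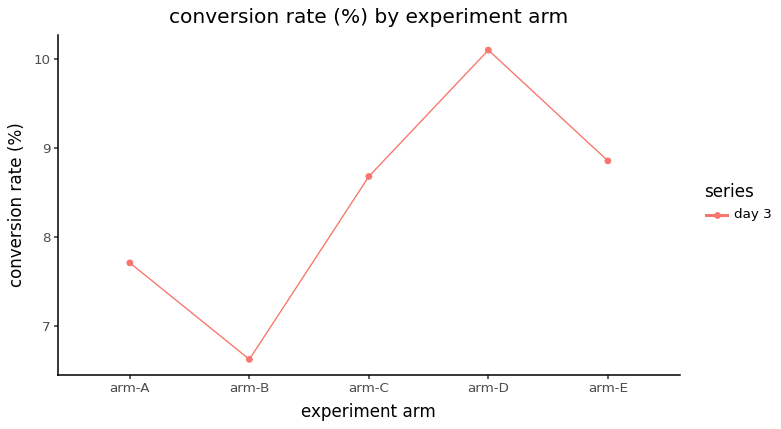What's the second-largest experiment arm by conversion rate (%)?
arm-E

Top 3: arm-D ≈ 10.0, arm-E ≈ 9.0, arm-C ≈ 8.5.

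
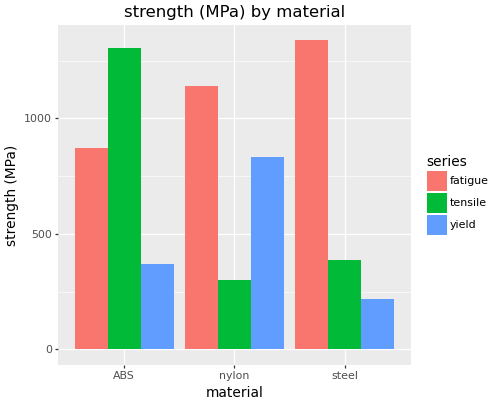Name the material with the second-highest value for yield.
Top 3 for yield: nylon ≈ 800, ABS ≈ 400, steel ≈ 200.

ABS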